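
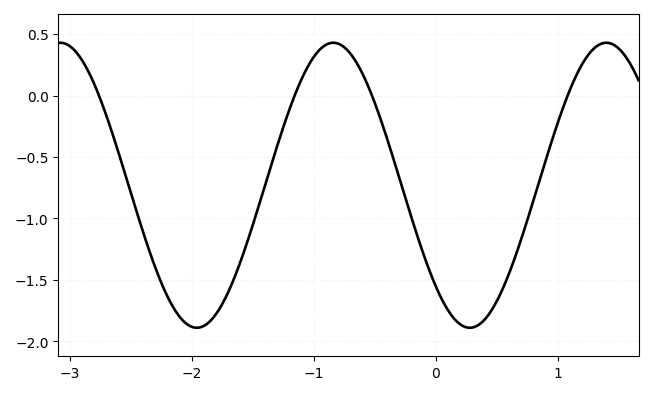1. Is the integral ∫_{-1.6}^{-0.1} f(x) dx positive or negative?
negative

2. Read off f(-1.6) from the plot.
-1.35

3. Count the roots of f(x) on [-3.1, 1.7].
4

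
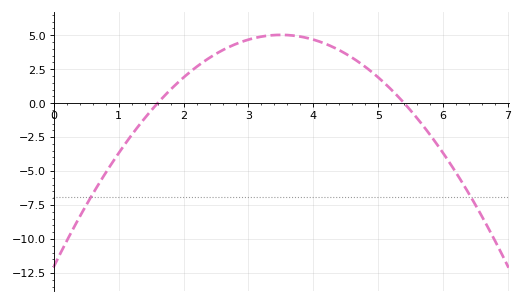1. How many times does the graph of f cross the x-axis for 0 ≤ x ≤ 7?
2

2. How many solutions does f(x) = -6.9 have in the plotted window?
2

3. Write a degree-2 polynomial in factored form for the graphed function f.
y = -1.39(x - 1.6)(x - 5.4)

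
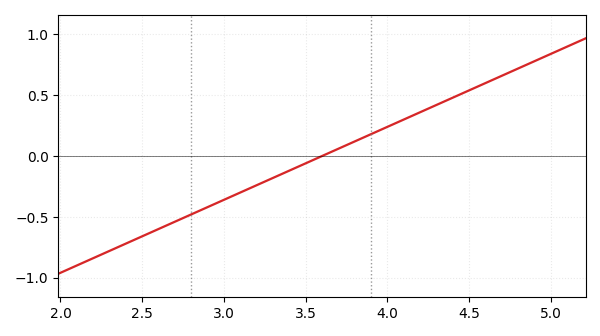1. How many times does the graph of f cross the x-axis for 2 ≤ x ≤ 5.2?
1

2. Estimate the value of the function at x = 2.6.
-0.6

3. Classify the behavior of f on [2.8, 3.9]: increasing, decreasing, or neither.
increasing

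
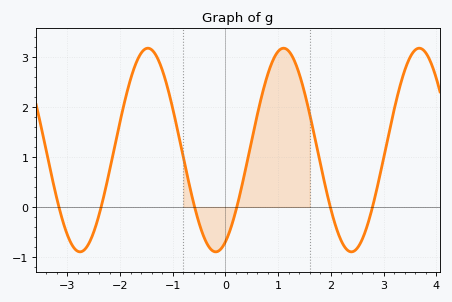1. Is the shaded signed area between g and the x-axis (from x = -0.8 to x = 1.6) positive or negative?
positive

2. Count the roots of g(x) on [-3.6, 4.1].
6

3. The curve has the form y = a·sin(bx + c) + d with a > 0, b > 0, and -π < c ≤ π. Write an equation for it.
y = 2.04sin(2.44x - 1.12) + 1.14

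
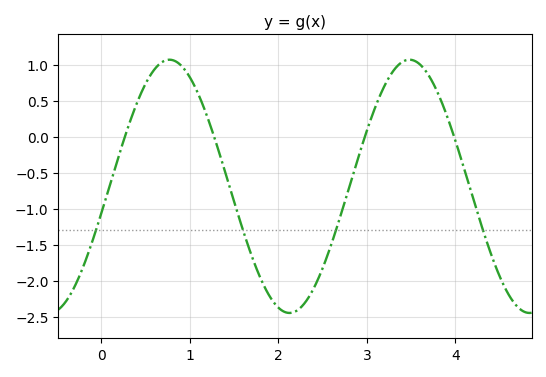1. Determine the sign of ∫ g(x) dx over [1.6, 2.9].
negative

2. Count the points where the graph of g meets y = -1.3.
4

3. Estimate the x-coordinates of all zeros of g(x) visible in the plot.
0.269, 1.28, 2.98, 3.98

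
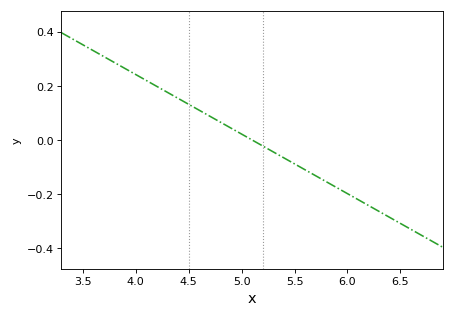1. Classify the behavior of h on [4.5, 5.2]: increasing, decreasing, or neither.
decreasing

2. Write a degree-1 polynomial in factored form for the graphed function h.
y = -0.22(x - 5.1)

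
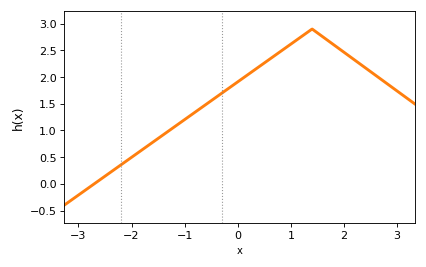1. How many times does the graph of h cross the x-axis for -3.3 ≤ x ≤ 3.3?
1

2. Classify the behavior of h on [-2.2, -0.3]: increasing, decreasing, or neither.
increasing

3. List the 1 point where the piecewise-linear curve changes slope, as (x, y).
(1.4, 2.9)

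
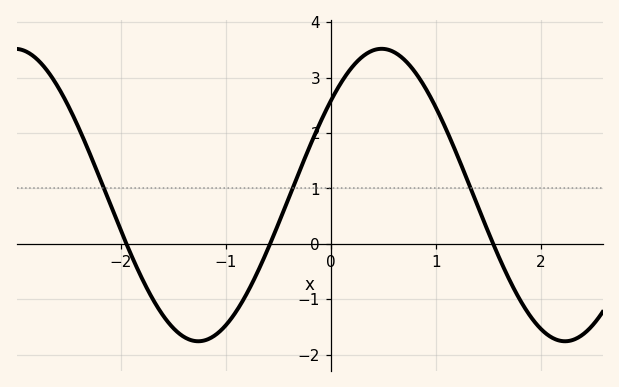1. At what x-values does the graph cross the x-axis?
-1.94, -0.577, 1.55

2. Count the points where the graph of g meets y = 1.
3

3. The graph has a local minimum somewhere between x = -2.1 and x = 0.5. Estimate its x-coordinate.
-1.26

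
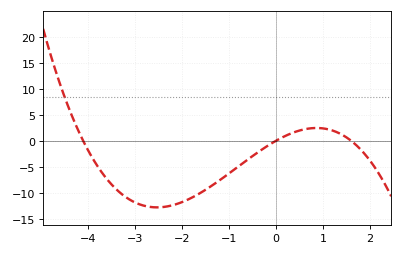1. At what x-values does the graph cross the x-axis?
-4.1, 0, 1.6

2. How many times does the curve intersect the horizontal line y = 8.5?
1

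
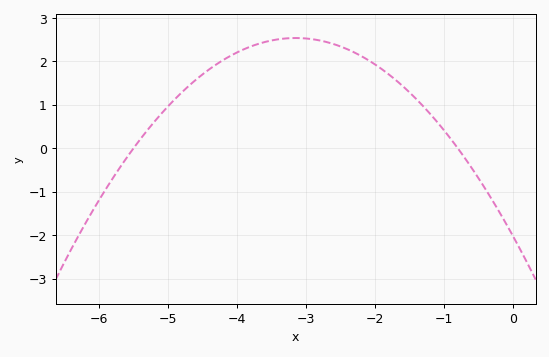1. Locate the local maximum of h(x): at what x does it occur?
-3.15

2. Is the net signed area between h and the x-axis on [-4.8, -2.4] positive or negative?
positive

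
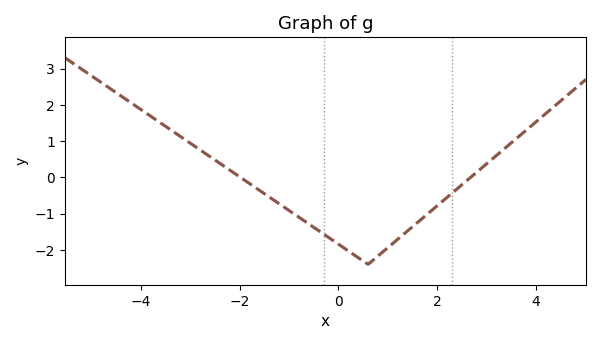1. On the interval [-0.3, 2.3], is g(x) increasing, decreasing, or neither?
neither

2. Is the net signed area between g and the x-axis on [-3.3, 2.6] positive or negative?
negative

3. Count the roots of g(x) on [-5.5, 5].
2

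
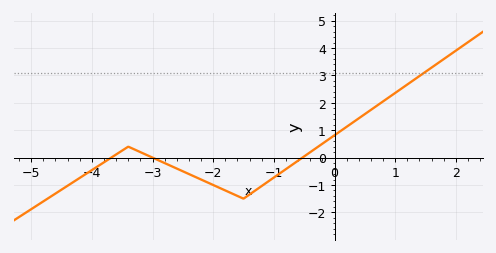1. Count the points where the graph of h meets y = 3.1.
1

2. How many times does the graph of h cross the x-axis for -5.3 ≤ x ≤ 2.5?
3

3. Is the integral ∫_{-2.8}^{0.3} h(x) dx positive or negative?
negative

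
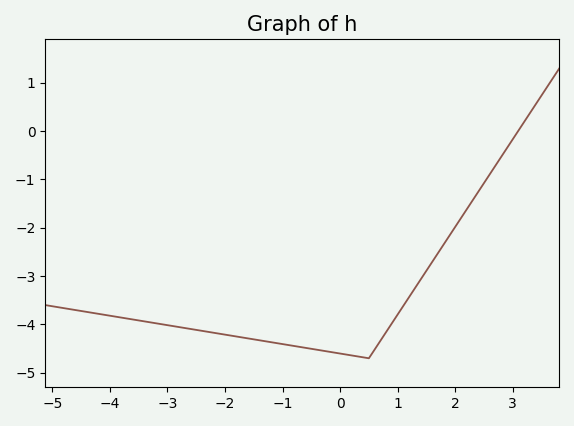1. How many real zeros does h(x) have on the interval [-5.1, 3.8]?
1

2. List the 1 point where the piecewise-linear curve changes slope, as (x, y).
(0.5, -4.7)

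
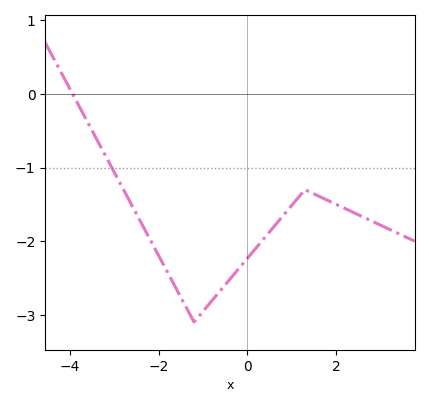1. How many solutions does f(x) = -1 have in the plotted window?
1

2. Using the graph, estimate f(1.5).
-1.4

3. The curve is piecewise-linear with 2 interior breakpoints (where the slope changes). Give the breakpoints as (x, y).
(-1.2, -3.1); (1.3, -1.3)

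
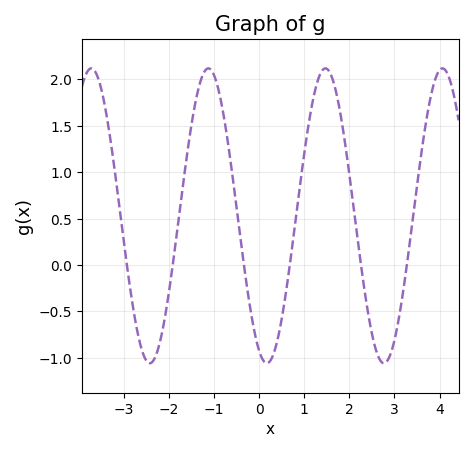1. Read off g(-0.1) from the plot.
-0.734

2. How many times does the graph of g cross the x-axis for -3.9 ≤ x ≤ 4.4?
6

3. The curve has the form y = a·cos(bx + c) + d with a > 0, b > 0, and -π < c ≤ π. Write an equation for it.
y = 1.59cos(2.42x + 2.73) + 0.53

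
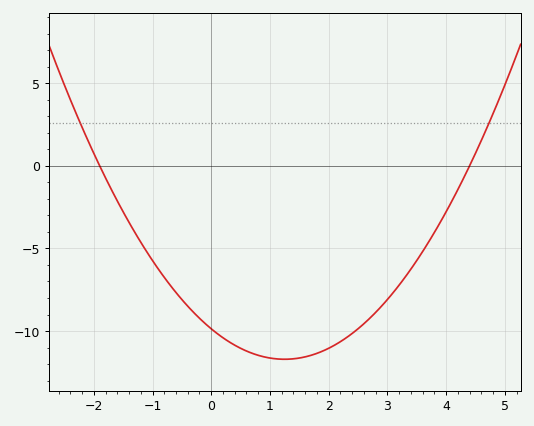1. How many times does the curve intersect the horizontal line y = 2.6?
2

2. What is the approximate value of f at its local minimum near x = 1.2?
-11.5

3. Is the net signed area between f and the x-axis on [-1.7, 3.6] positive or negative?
negative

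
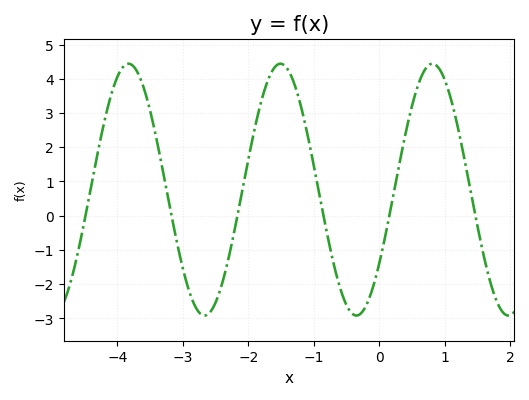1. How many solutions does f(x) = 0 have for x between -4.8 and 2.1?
6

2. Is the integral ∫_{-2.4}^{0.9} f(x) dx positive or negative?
positive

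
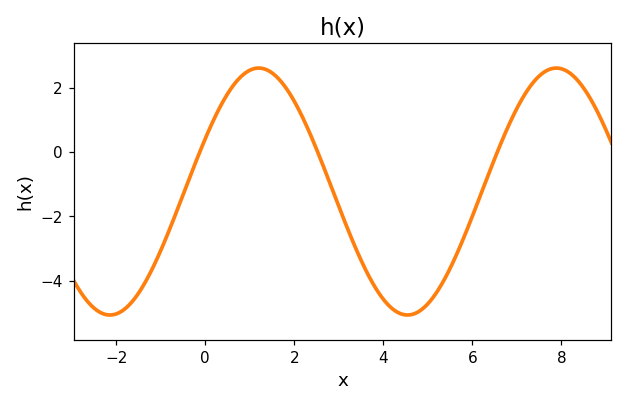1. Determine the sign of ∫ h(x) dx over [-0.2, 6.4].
negative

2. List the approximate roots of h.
-0.2, 2.6, 6.6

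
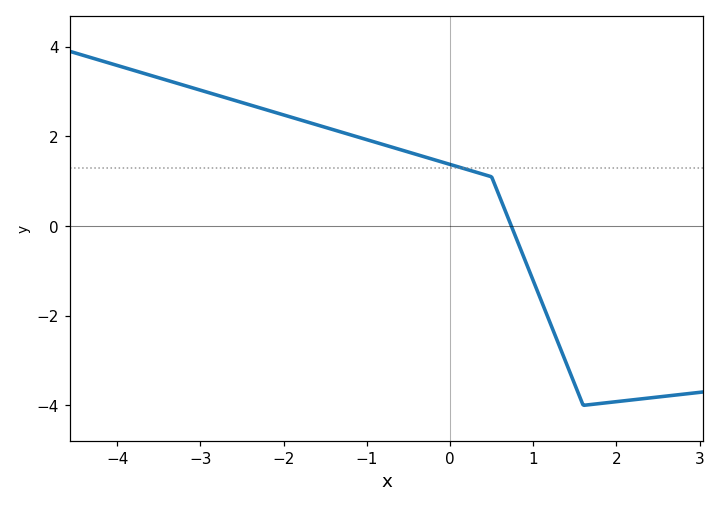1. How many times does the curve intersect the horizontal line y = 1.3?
1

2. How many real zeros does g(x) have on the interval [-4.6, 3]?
1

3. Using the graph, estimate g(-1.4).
2.2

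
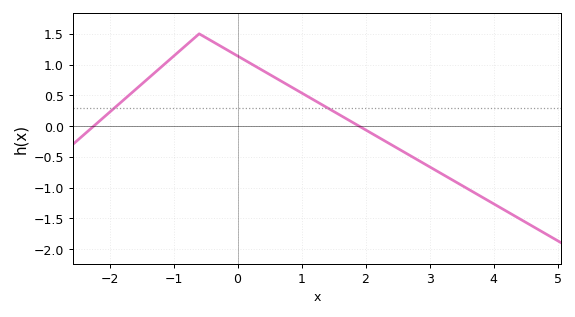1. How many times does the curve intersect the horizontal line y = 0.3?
2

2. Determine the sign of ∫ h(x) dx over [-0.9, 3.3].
positive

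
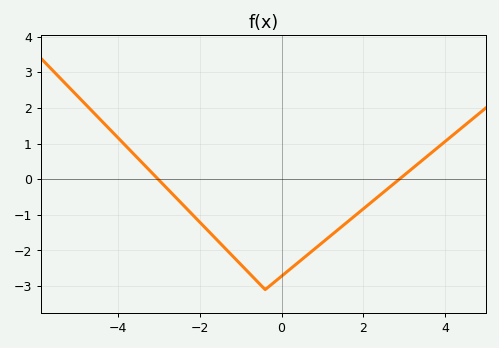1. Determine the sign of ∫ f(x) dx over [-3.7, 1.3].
negative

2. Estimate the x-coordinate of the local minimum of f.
-0.4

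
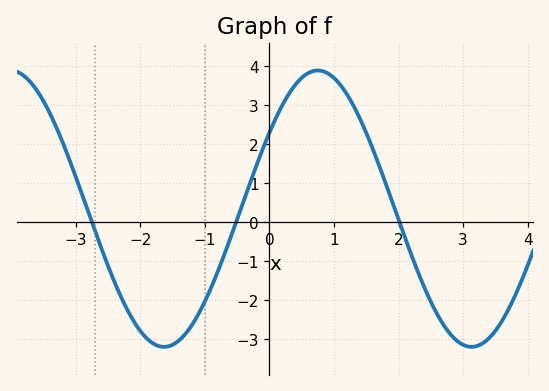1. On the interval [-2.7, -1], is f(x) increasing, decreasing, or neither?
neither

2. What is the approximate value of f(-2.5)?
-1.12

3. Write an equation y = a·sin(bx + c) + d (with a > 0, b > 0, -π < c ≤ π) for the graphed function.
y = 3.55sin(1.32x + 0.582) + 0.34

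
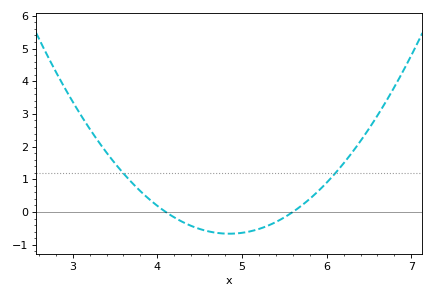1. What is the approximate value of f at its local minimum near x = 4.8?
-0.664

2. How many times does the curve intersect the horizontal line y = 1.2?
2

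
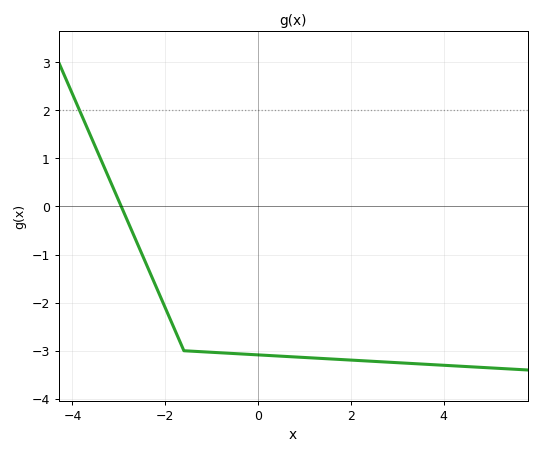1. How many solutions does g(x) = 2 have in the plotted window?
1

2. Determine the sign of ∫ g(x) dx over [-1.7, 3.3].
negative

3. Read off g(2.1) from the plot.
-3.2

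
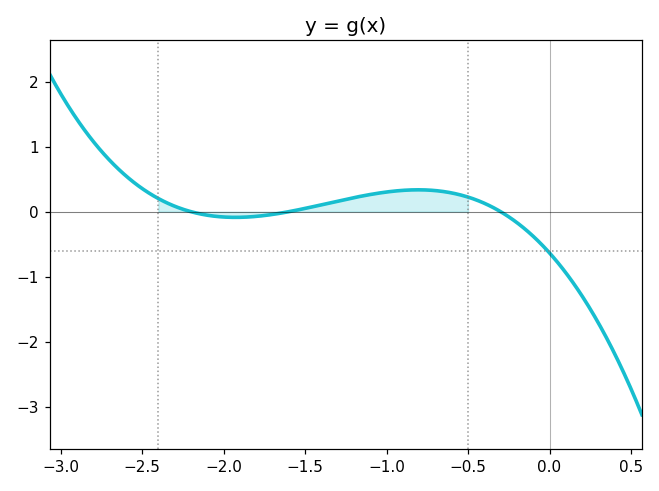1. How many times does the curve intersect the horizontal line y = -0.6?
1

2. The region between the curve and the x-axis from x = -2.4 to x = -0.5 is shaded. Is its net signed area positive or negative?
positive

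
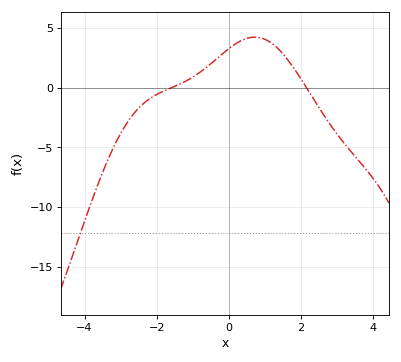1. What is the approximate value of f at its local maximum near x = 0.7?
4.25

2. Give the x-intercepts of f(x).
-1.59, 2.16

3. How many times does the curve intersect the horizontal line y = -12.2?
1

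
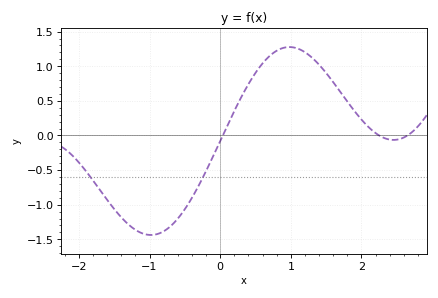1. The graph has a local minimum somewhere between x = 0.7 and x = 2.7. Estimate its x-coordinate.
2.5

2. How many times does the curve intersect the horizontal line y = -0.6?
2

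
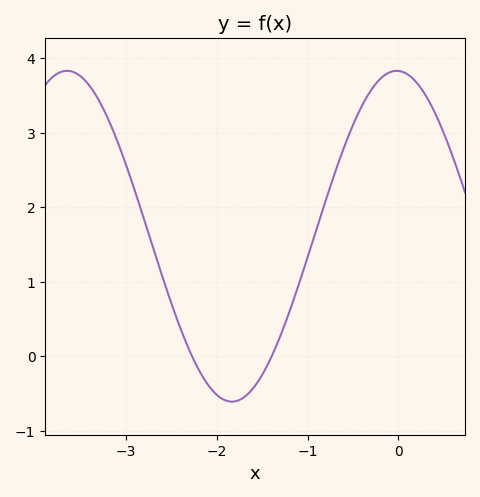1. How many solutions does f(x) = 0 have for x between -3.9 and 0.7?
2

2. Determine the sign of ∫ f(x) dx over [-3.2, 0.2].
positive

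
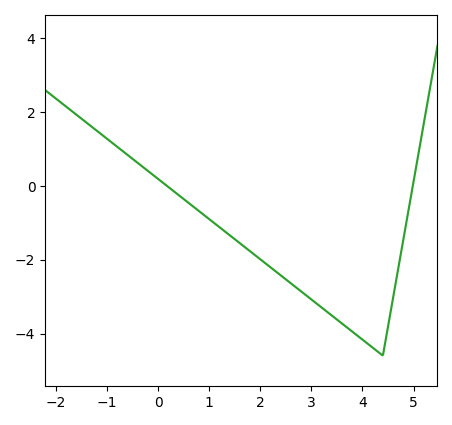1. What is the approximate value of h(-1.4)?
1.8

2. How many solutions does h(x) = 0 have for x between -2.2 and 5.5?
2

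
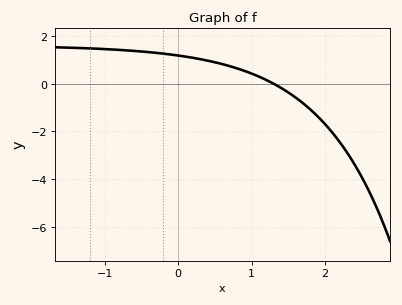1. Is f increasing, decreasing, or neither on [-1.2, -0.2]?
decreasing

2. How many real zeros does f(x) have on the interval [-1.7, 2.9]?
1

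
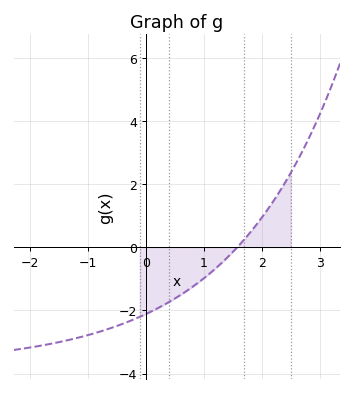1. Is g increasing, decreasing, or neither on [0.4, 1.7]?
increasing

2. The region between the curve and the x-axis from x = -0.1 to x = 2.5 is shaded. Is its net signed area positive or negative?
negative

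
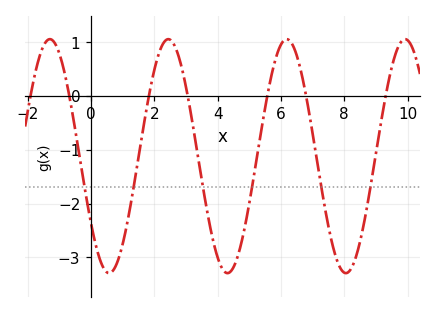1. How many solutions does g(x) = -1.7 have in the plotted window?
6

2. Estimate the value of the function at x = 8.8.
-1.79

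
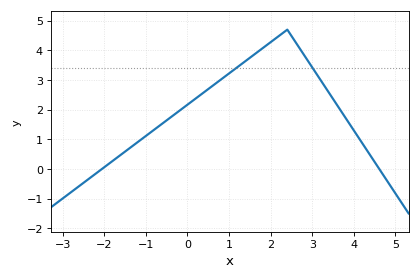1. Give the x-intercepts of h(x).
-2, 4.6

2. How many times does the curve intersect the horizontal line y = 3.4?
2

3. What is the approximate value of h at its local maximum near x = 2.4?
4.7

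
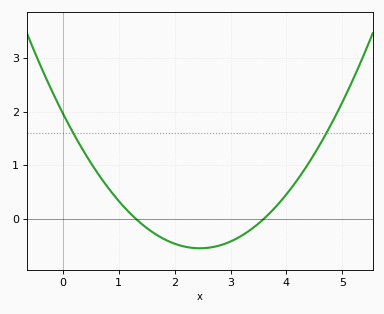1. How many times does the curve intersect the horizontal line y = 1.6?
2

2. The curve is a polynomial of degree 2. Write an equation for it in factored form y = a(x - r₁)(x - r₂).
y = 0.42(x - 1.3)(x - 3.6)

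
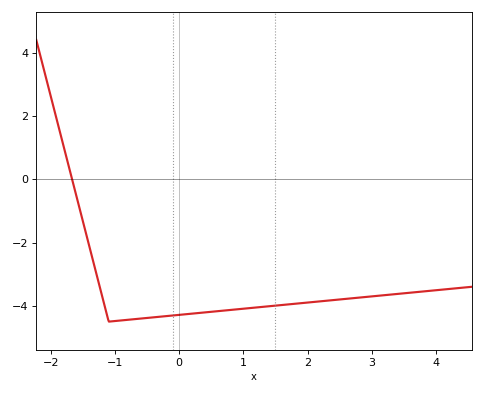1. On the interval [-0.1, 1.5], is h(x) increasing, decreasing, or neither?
increasing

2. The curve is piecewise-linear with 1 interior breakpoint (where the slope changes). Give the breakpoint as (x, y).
(-1.1, -4.5)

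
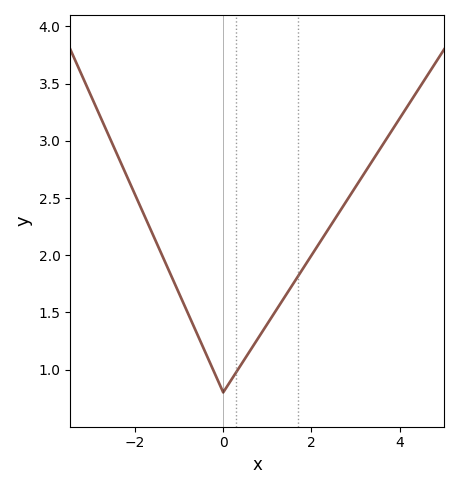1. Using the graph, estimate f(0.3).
1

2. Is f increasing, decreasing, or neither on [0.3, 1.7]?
increasing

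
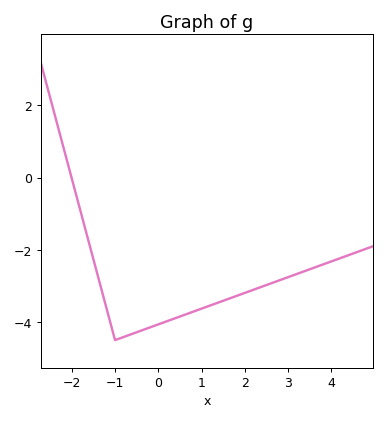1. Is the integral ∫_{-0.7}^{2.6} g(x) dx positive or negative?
negative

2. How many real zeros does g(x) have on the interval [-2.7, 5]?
1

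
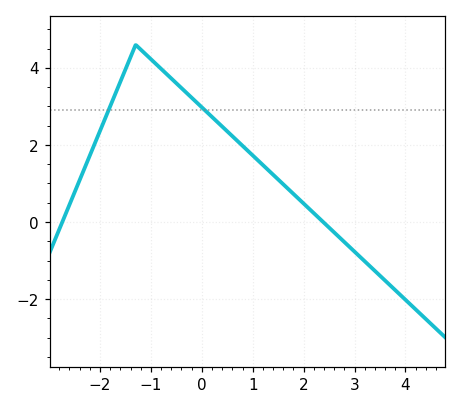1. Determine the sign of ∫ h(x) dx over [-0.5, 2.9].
positive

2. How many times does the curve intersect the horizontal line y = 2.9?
2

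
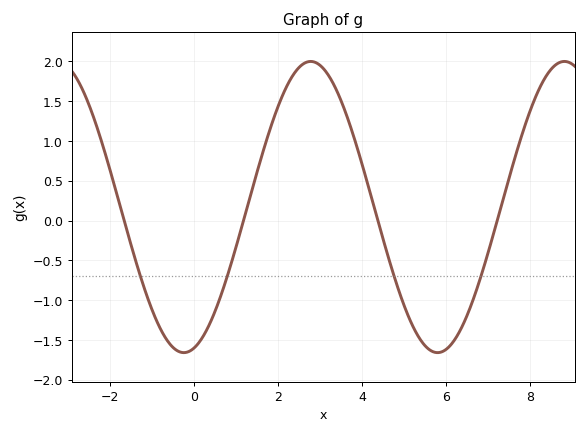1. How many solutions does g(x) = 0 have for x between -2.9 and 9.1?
4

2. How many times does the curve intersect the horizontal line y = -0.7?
4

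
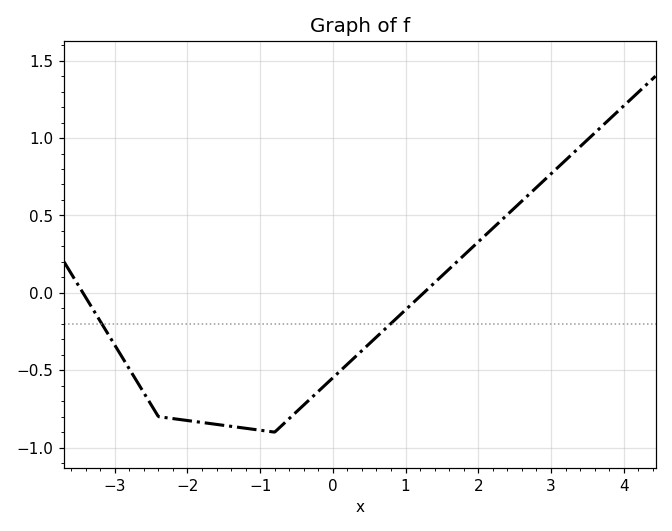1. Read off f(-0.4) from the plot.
-0.7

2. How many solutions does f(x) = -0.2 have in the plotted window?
2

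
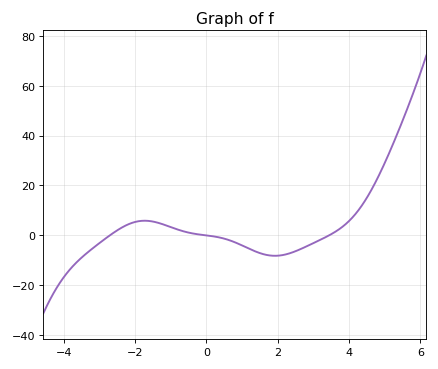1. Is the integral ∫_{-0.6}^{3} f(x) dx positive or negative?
negative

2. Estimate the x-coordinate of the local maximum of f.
-1.73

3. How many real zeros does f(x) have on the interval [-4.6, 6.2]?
3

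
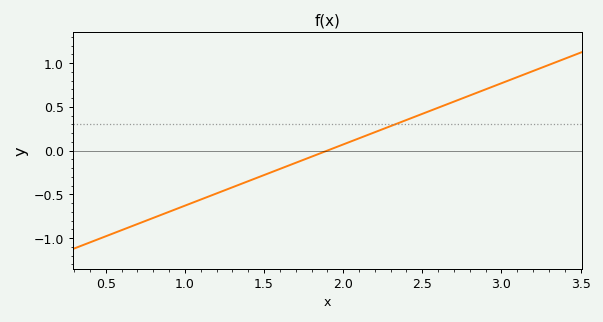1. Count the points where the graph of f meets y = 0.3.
1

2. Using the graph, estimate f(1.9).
0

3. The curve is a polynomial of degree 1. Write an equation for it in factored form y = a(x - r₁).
y = 0.7(x - 1.9)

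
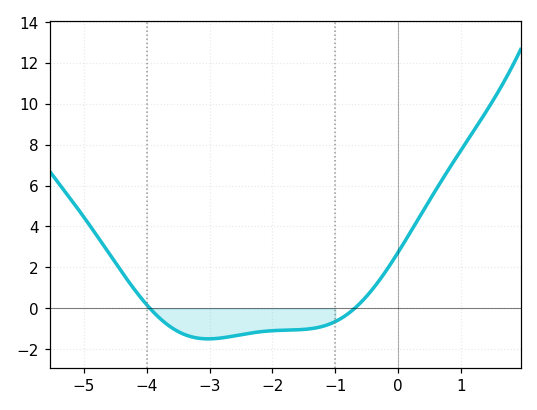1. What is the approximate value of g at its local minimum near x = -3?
-1.49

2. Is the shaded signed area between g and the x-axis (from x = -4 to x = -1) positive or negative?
negative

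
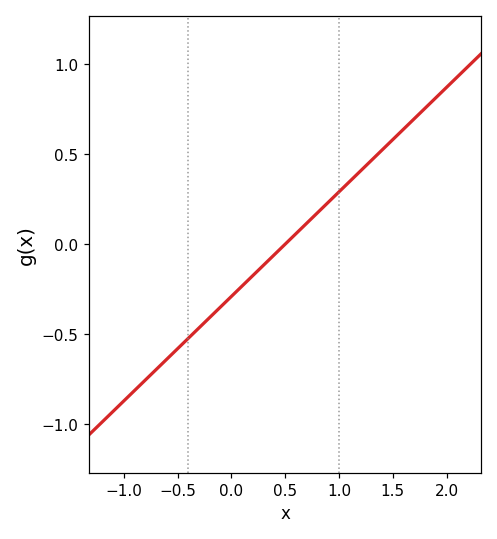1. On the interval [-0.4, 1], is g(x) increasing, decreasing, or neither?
increasing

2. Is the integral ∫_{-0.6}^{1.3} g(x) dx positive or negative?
negative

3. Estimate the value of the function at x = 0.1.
-0.232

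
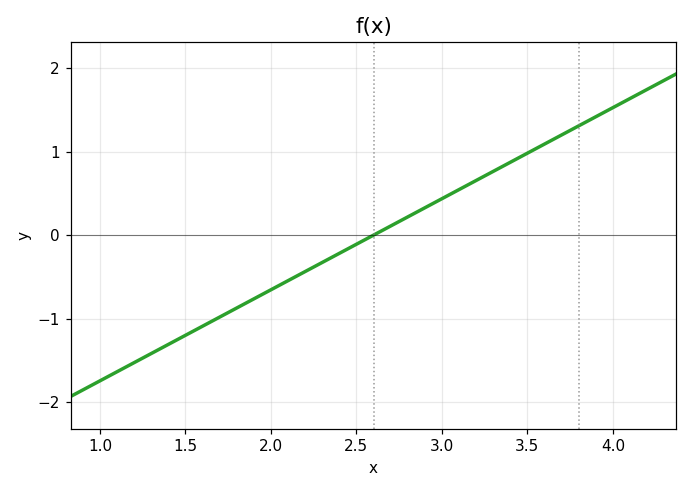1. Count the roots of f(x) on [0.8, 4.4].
1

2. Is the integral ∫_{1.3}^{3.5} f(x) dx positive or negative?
negative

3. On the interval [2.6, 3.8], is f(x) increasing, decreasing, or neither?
increasing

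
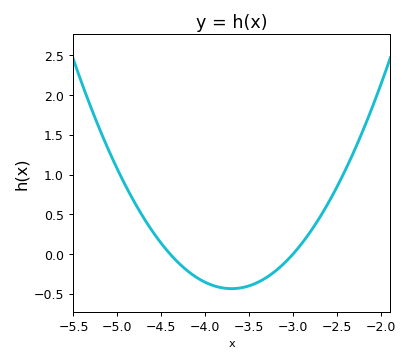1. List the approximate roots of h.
-4.4, -3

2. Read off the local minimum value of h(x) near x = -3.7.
-0.45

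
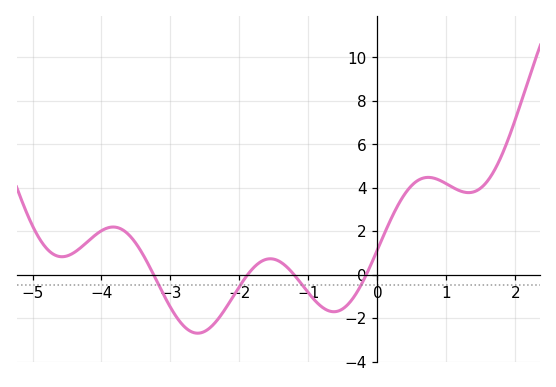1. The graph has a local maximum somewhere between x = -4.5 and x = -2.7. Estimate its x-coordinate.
-3.83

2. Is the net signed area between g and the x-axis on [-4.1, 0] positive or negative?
negative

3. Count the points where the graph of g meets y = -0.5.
4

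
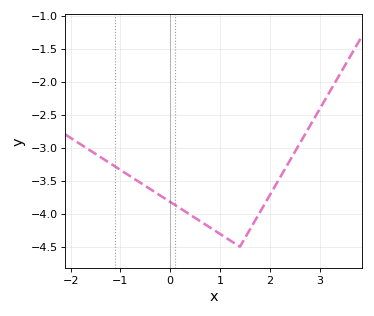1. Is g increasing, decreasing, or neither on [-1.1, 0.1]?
decreasing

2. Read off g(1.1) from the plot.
-4.35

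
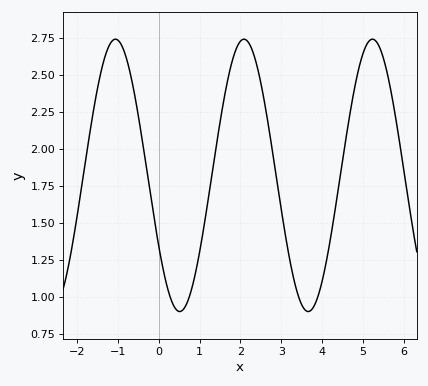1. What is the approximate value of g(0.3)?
1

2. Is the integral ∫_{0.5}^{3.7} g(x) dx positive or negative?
positive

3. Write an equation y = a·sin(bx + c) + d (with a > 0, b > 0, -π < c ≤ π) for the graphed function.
y = 0.92sin(2x - 2.6) + 1.82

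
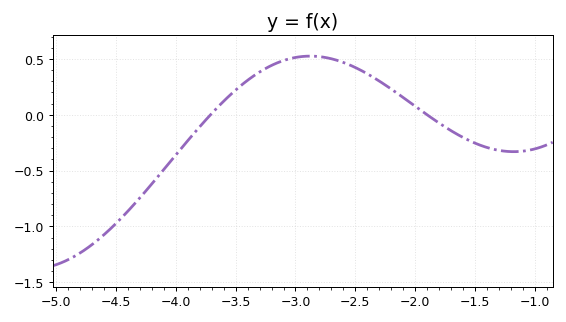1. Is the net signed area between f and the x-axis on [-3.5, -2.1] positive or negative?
positive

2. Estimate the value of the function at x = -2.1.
0.154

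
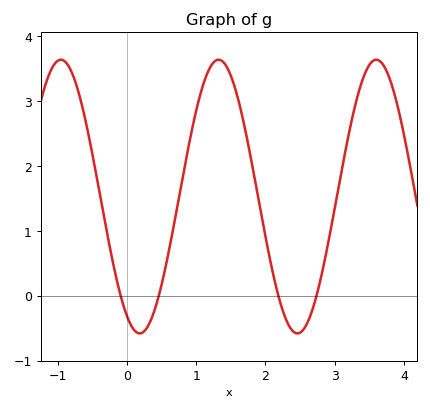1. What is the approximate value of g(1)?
2.85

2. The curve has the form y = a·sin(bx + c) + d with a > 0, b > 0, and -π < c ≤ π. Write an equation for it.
y = 2.11sin(2.76x - 2.08) + 1.53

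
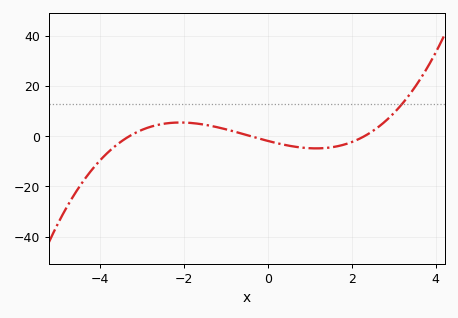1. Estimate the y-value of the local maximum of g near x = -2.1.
6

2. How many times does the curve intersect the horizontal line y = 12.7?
1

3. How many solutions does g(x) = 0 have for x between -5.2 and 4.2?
3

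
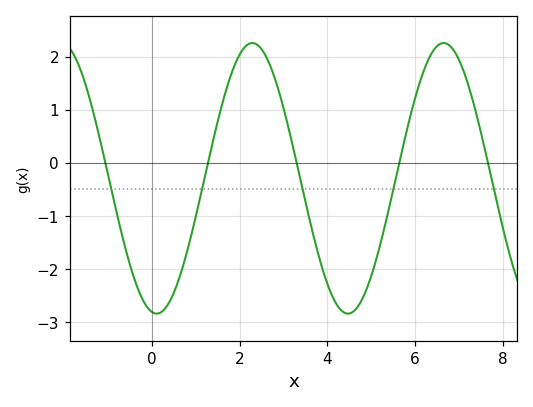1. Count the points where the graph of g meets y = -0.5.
5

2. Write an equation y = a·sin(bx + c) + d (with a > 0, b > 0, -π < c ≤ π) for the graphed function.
y = 2.55sin(1.44x - 1.73) - 0.29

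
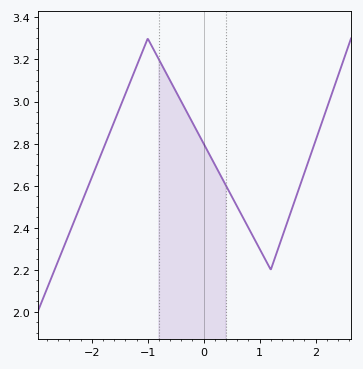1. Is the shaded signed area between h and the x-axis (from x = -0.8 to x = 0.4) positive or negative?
positive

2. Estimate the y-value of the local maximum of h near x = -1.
3.3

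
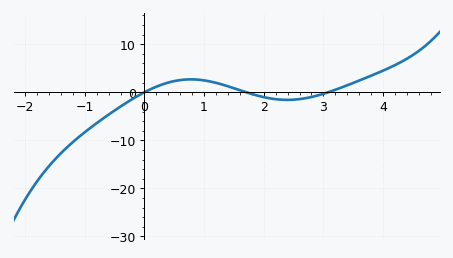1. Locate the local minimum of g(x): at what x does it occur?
2.4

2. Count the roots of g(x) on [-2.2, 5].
3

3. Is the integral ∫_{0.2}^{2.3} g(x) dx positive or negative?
positive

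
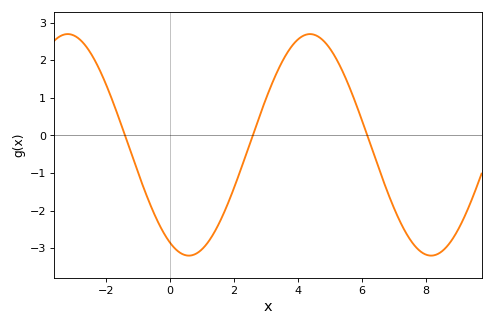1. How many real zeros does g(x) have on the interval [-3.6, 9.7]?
3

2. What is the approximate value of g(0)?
-2.84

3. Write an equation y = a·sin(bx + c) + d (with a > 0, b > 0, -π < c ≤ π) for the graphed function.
y = 2.95sin(0.83x - 2.07) - 0.25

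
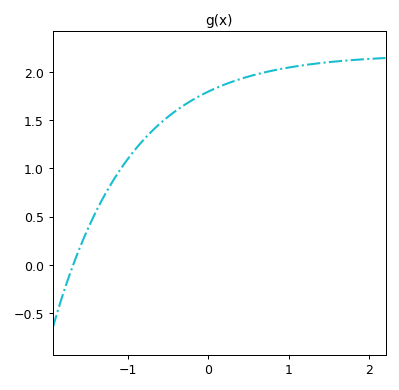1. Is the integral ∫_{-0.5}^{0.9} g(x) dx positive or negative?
positive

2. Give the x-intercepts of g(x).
-1.7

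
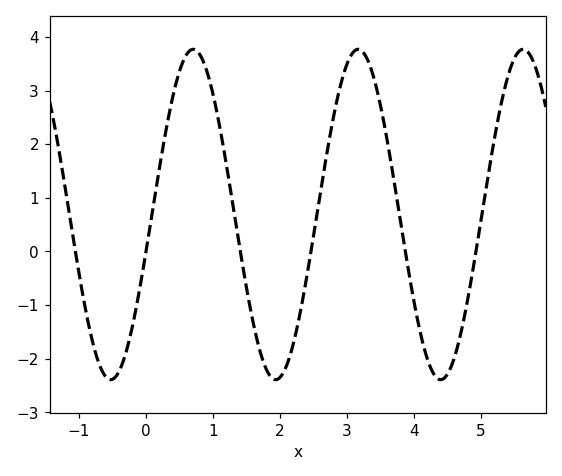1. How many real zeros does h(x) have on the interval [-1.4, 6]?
6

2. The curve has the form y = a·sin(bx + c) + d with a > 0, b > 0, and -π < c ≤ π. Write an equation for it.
y = 3.08sin(2.55x - 0.23) + 0.69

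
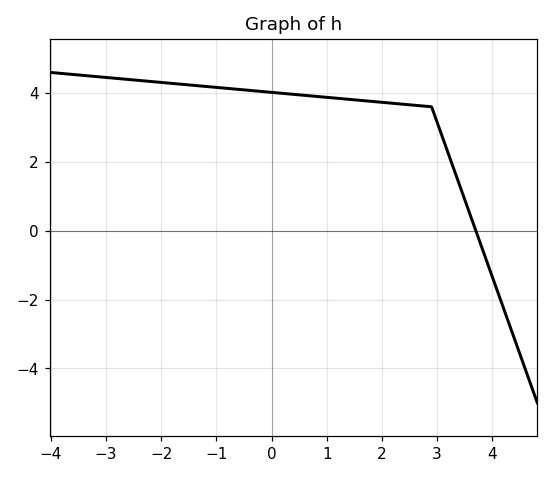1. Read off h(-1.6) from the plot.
4.2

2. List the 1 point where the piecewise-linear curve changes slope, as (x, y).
(2.9, 3.6)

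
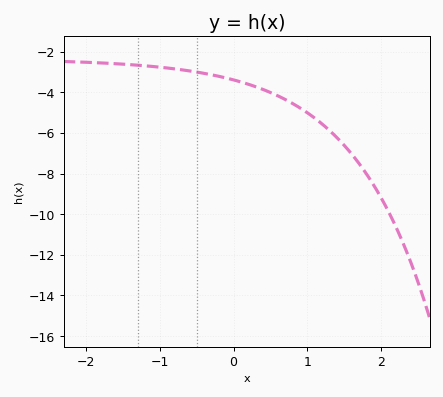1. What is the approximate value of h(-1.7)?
-2.57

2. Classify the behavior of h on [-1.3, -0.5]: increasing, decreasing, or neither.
decreasing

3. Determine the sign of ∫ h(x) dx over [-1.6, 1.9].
negative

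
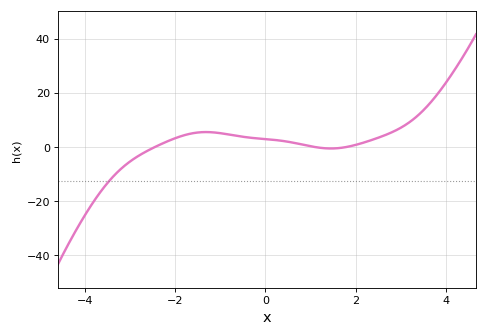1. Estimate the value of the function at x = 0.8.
0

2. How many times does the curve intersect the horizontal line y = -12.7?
1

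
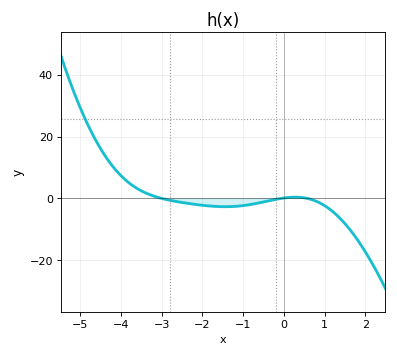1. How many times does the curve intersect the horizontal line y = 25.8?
1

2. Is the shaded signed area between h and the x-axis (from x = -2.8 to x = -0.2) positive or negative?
negative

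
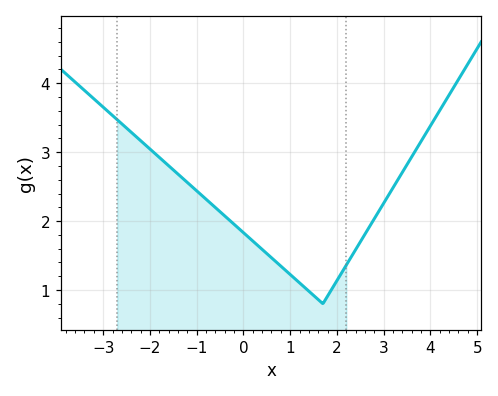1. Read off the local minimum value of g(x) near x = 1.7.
0.802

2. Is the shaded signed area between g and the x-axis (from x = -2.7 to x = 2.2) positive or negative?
positive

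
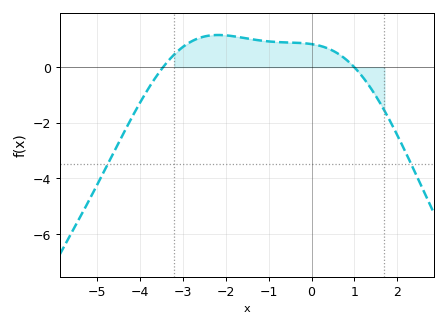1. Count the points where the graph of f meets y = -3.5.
2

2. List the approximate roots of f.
-3.46, 0.996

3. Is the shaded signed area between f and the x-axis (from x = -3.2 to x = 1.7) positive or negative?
positive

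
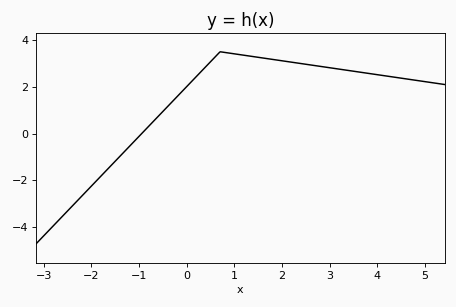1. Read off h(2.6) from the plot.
2.94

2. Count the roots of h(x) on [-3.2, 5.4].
1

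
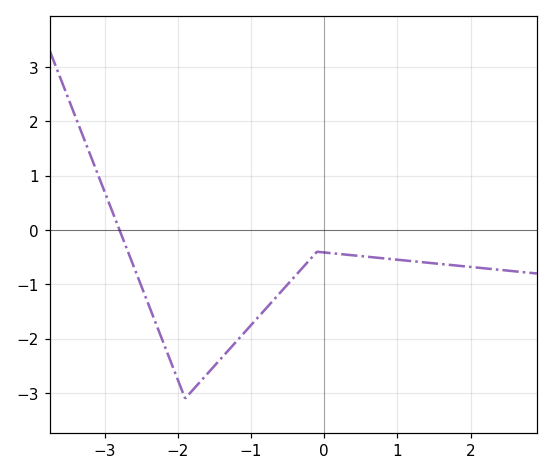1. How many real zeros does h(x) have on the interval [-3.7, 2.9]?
1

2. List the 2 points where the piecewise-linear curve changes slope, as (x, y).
(-1.9, -3.1); (-0.1, -0.4)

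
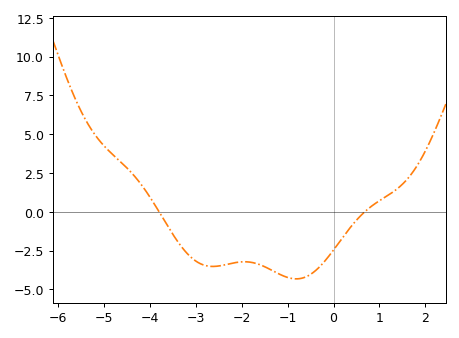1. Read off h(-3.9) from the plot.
0.4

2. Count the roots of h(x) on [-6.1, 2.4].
2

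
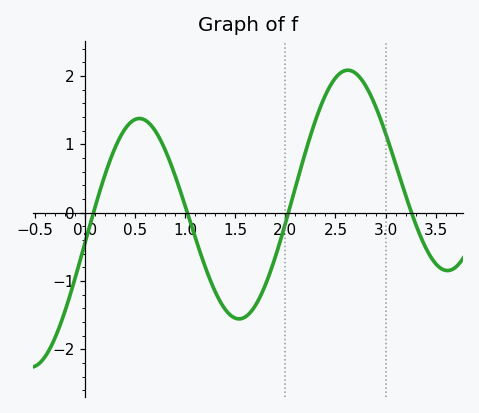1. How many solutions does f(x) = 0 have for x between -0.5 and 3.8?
4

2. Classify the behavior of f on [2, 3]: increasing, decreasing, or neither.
neither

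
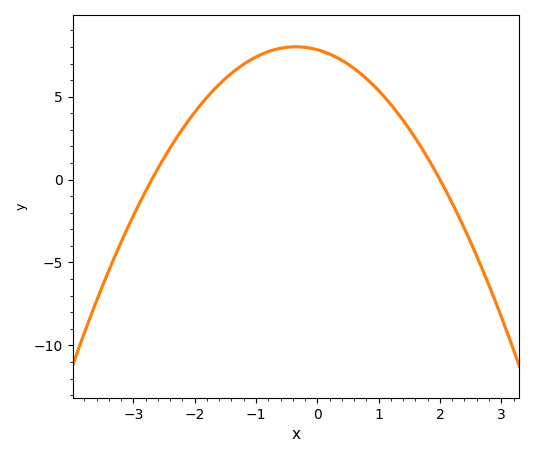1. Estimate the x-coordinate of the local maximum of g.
-0.35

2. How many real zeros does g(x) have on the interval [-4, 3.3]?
2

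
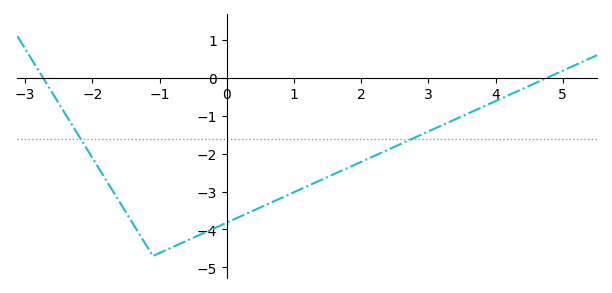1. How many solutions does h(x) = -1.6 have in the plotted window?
2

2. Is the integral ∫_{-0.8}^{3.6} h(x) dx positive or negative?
negative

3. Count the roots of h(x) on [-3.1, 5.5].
2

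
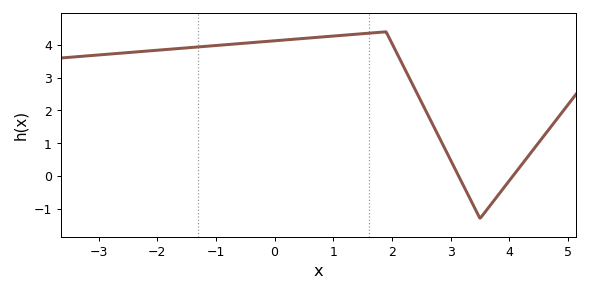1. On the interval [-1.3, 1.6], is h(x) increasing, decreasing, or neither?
increasing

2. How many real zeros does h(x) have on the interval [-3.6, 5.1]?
2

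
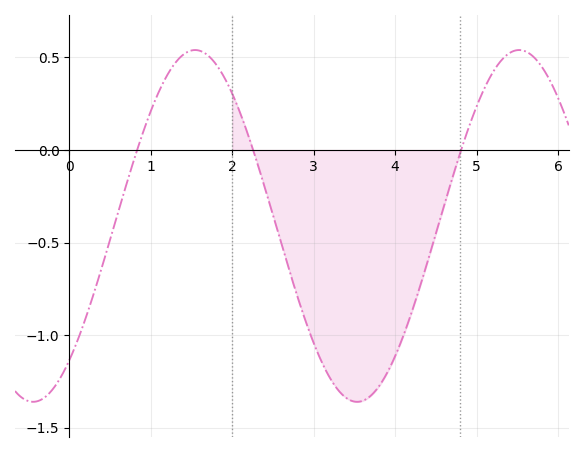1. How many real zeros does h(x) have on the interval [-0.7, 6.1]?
3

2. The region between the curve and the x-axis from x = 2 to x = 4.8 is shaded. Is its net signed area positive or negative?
negative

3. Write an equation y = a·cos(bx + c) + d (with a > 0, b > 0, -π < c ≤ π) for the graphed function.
y = 0.95cos(1.6x - 2.4) - 0.41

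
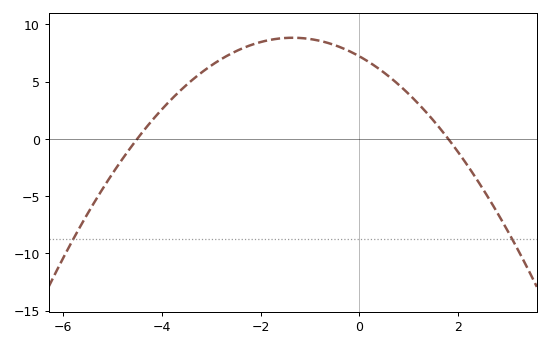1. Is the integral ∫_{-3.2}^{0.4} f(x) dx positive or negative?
positive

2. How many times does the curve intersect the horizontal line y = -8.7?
2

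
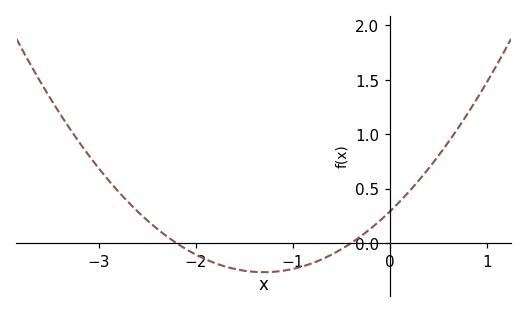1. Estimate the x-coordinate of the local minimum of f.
-1.3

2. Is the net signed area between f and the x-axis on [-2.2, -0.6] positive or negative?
negative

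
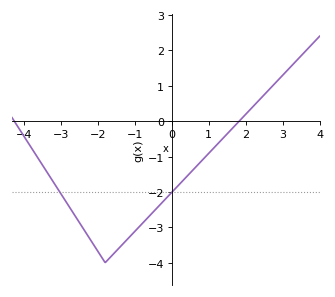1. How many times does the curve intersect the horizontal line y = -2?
2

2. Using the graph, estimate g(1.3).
-0.58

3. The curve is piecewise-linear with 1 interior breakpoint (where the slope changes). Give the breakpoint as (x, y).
(-1.8, -4)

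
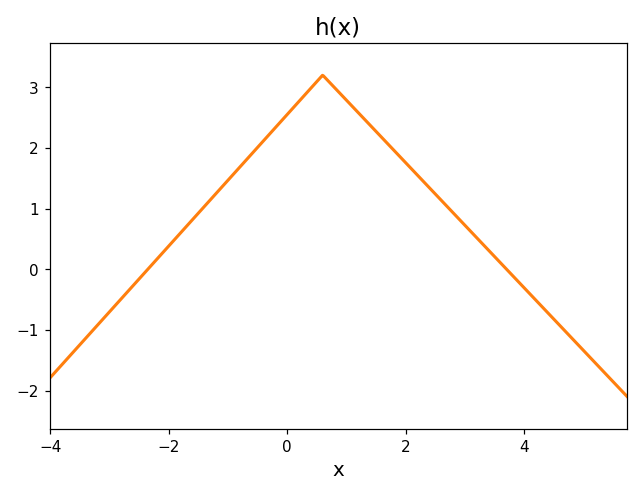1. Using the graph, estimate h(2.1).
1.7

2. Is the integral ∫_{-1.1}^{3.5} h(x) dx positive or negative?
positive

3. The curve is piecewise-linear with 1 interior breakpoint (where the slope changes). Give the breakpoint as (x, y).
(0.6, 3.2)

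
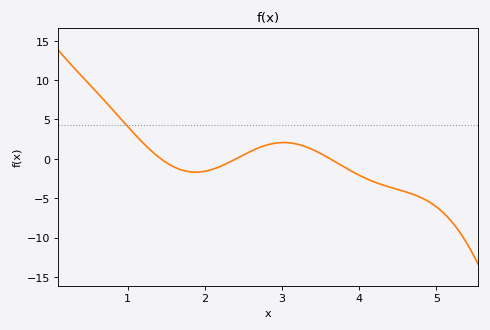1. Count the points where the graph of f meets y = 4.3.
1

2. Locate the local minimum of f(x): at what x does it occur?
1.88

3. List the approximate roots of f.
1.43, 2.4, 3.62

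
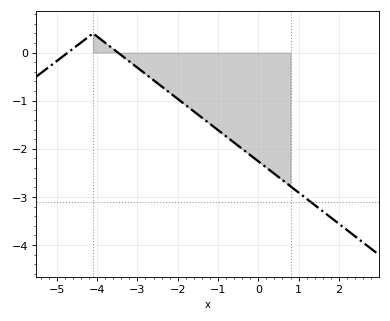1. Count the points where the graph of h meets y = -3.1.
1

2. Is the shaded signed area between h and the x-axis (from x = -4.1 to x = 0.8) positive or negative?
negative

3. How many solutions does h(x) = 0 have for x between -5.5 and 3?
2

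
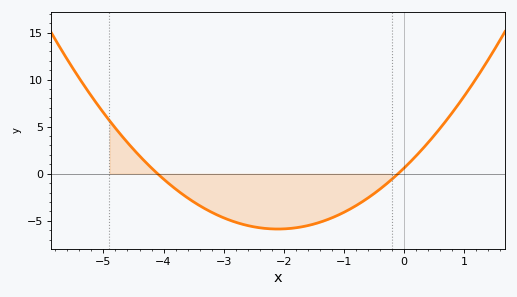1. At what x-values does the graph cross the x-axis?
-4.1, -0.1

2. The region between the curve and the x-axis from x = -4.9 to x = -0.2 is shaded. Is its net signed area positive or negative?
negative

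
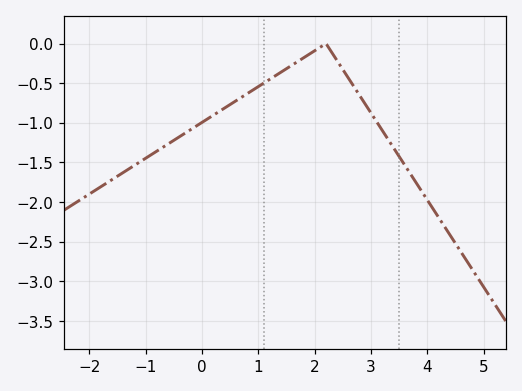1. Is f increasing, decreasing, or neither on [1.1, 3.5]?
neither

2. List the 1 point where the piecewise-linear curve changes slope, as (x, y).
(2.2, 0)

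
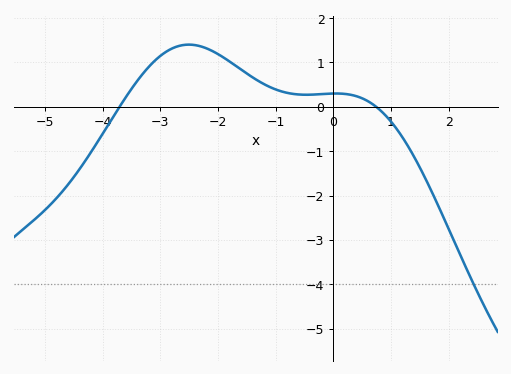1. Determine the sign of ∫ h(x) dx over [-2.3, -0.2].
positive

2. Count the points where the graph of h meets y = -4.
1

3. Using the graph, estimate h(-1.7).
0.931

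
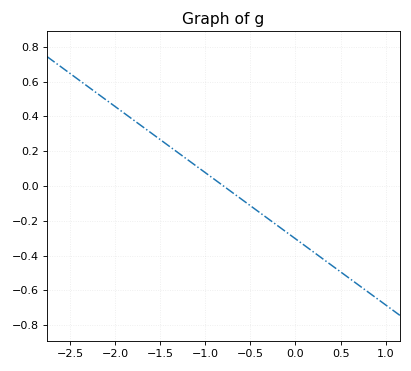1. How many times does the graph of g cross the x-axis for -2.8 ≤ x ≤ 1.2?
1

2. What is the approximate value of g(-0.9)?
0.038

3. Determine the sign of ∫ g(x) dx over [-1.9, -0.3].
positive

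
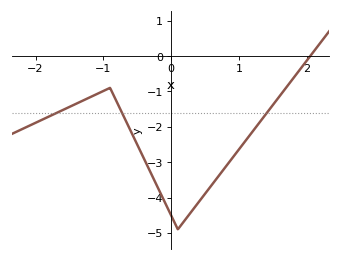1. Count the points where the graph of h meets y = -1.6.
3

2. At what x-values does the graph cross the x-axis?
2.05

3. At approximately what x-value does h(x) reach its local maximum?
-0.901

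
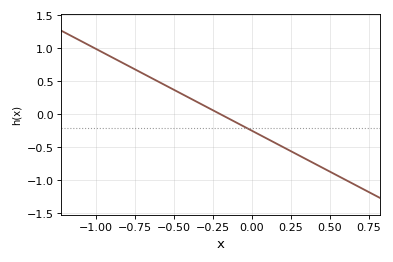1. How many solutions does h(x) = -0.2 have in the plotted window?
1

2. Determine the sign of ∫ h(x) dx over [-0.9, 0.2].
positive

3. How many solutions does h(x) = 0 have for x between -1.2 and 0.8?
1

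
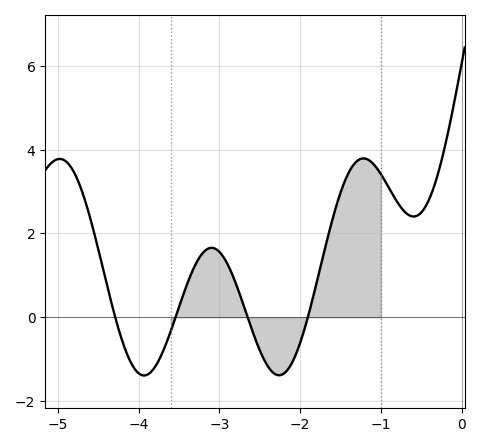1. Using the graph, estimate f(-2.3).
-1.4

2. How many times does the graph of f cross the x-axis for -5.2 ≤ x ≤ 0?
4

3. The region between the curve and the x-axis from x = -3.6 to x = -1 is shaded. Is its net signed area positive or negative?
positive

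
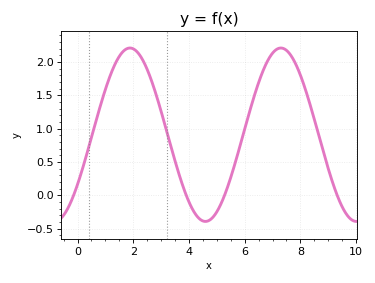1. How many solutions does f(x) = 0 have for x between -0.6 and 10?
4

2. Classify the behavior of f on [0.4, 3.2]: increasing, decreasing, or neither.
neither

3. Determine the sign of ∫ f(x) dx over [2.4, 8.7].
positive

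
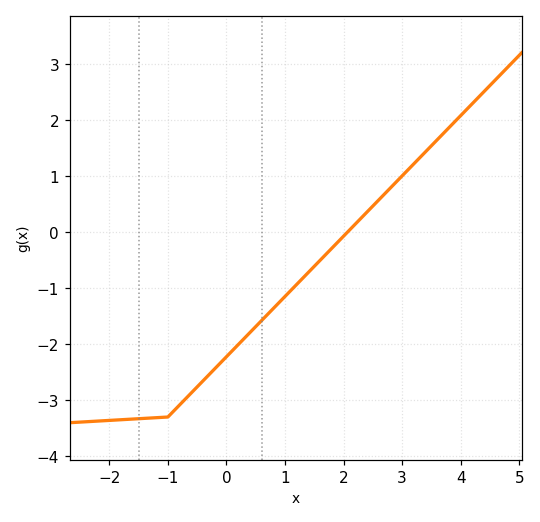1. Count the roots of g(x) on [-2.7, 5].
1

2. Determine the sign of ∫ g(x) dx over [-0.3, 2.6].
negative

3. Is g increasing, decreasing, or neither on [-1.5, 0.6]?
increasing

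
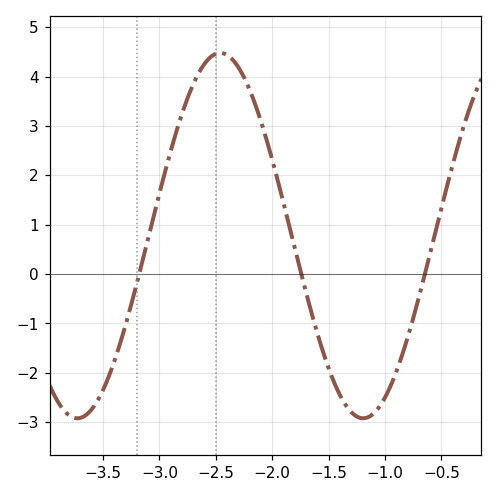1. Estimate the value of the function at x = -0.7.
-0.5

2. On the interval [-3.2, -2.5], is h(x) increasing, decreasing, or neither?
increasing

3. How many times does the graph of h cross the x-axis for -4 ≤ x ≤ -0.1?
3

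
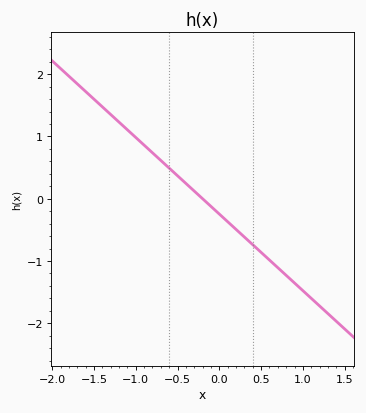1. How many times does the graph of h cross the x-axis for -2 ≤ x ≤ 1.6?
1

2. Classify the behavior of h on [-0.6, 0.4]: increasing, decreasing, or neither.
decreasing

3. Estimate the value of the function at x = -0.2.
0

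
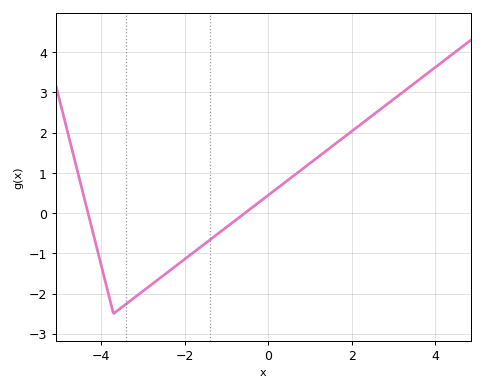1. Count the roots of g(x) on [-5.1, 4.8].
2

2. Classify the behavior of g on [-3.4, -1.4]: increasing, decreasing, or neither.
increasing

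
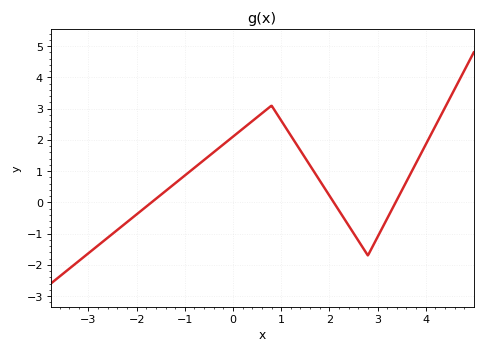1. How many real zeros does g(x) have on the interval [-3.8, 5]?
3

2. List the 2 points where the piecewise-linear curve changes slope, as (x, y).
(0.8, 3.1); (2.8, -1.7)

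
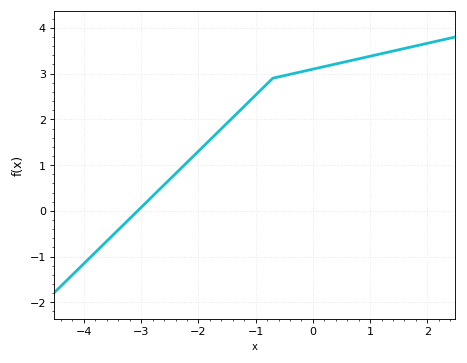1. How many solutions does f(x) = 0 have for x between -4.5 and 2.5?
1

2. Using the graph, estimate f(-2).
1.3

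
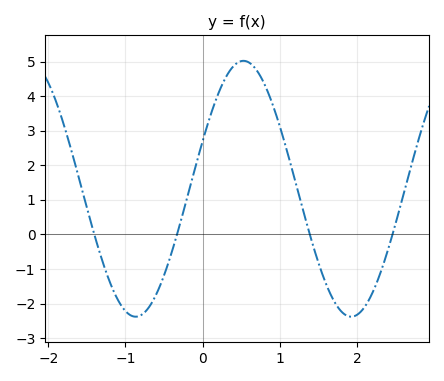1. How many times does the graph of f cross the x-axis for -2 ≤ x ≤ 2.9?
4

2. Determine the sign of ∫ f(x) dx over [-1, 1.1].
positive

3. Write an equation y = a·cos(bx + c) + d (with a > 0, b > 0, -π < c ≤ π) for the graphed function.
y = 3.7cos(2.25x - 1.19) + 1.32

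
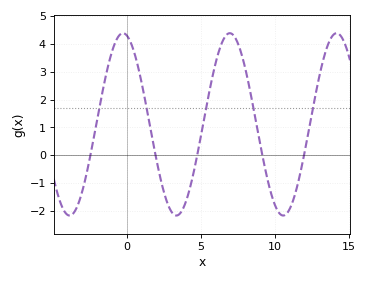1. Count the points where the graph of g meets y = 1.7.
5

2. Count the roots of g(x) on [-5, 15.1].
5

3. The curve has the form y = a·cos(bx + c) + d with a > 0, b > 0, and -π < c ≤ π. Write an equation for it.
y = 3.27cos(0.87x + 0.24) + 1.11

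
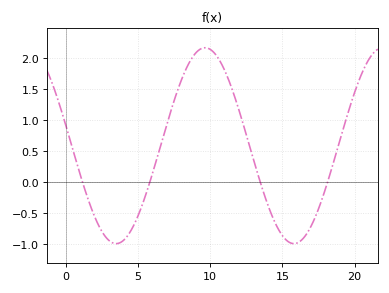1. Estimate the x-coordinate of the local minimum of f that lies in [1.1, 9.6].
3.5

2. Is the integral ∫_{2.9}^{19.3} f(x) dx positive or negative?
positive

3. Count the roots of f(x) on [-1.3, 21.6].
4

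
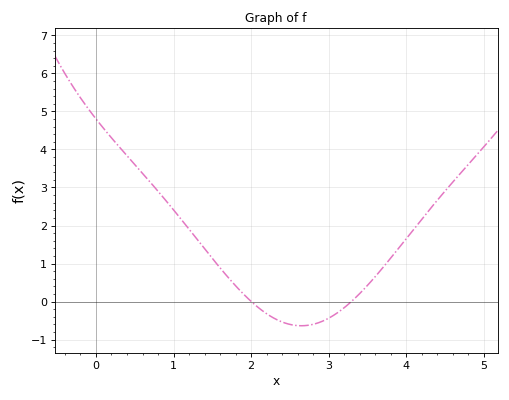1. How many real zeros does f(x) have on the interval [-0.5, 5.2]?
2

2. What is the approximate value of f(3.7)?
0.894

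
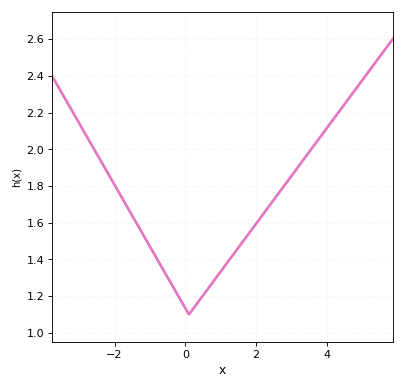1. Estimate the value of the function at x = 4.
2.12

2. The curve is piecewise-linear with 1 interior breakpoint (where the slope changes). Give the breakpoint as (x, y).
(0.1, 1.1)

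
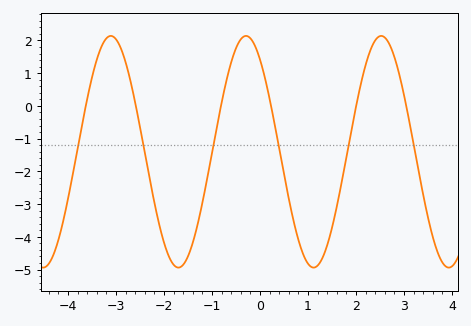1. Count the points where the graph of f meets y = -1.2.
6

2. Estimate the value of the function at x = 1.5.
-3.7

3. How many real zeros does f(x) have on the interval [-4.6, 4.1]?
6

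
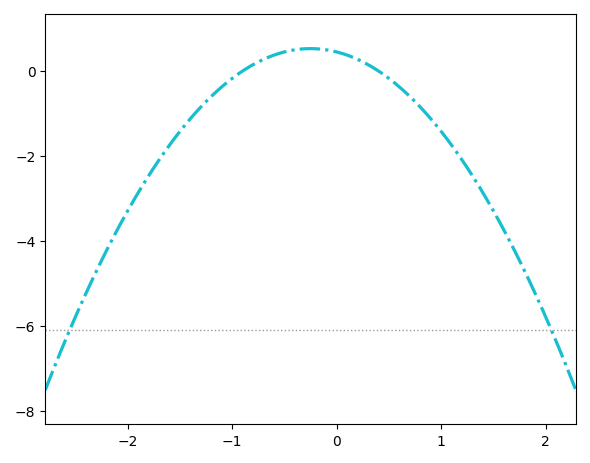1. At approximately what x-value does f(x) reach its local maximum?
-0.25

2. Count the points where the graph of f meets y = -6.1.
2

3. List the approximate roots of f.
-0.9, 0.4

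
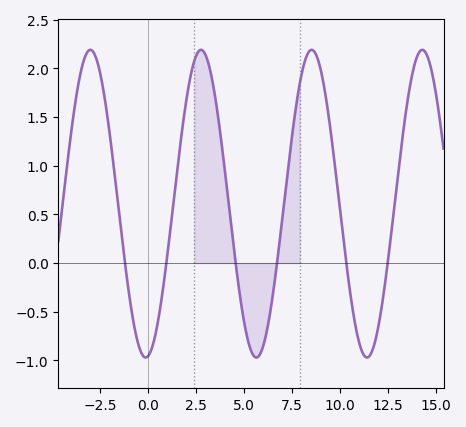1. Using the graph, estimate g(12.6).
0.201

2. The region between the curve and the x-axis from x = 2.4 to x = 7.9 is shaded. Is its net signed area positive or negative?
positive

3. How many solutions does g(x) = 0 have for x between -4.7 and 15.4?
6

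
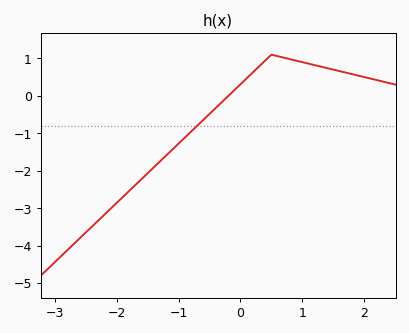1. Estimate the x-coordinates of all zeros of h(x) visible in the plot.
-0.196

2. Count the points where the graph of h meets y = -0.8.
1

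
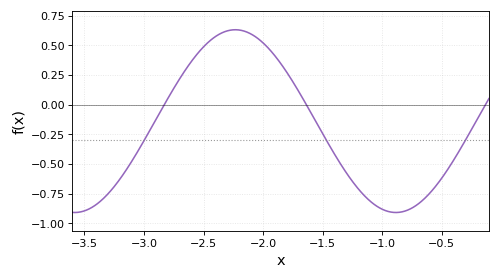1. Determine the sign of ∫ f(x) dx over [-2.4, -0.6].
negative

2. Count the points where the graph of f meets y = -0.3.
3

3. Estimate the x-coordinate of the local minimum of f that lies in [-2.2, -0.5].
-0.886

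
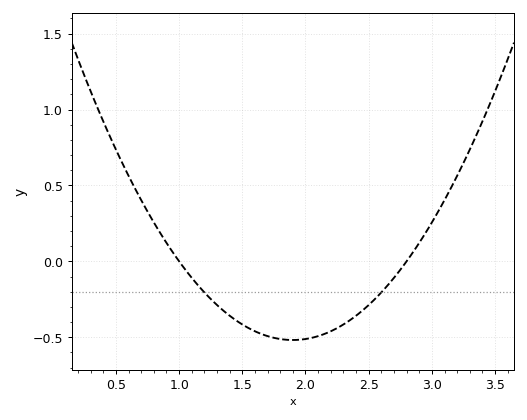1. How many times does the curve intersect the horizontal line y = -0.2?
2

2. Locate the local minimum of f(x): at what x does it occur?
1.9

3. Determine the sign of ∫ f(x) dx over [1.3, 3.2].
negative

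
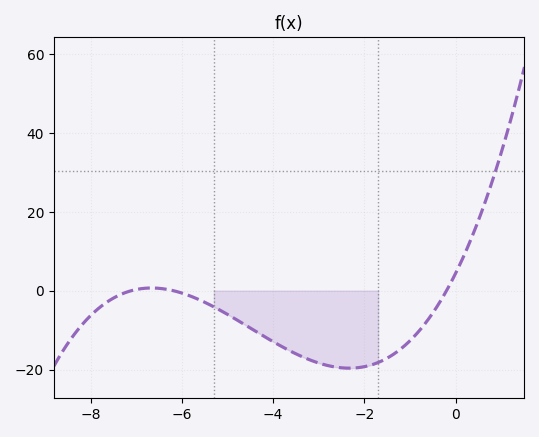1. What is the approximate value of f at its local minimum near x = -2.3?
-20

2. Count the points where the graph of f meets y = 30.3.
1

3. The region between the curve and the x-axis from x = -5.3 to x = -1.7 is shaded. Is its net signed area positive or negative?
negative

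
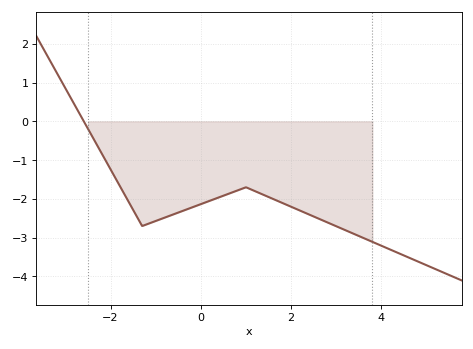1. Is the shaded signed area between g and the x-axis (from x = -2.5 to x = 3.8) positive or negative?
negative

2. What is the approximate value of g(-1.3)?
-2.7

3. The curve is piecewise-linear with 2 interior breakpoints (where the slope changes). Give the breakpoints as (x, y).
(-1.3, -2.7); (1, -1.7)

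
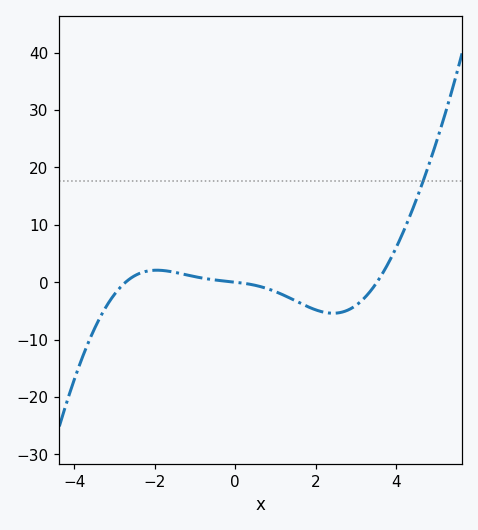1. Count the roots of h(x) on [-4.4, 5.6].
3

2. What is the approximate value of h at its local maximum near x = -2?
2.09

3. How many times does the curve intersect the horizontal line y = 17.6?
1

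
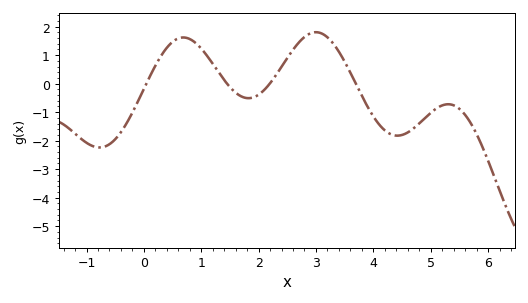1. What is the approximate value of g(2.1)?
-0.2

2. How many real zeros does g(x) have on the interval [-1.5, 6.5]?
4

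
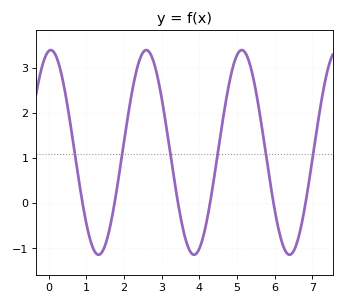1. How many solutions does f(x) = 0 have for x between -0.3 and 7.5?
6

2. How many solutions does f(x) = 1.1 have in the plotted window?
6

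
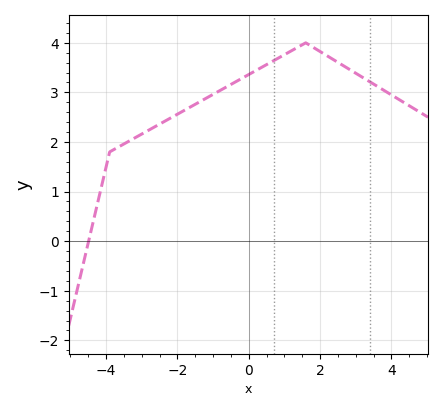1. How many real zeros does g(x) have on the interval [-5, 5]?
1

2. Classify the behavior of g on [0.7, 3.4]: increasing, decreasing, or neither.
neither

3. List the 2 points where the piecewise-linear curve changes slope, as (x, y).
(-3.9, 1.8); (1.6, 4)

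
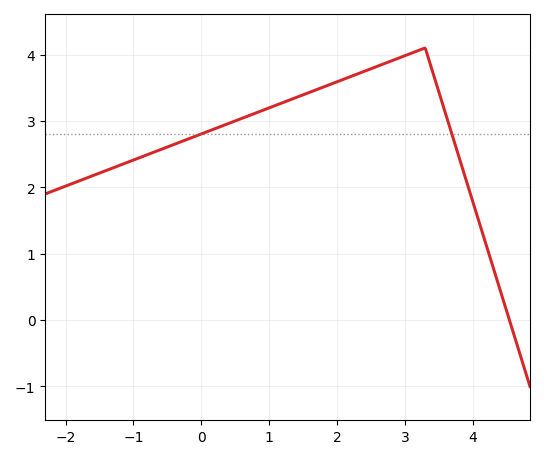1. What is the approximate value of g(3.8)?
2.4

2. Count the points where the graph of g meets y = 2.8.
2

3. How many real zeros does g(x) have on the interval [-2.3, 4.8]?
1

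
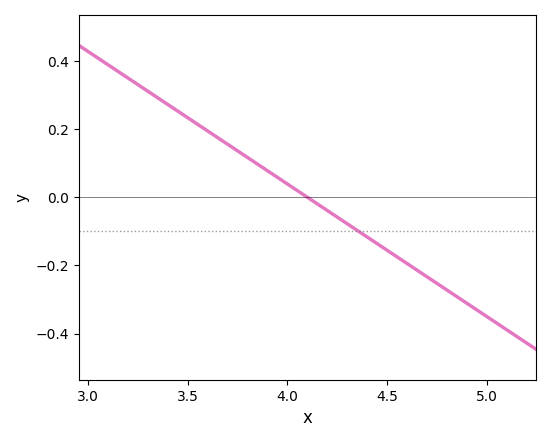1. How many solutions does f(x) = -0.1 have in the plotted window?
1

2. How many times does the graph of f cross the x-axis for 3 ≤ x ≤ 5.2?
1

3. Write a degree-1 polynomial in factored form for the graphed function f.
y = -0.39(x - 4.1)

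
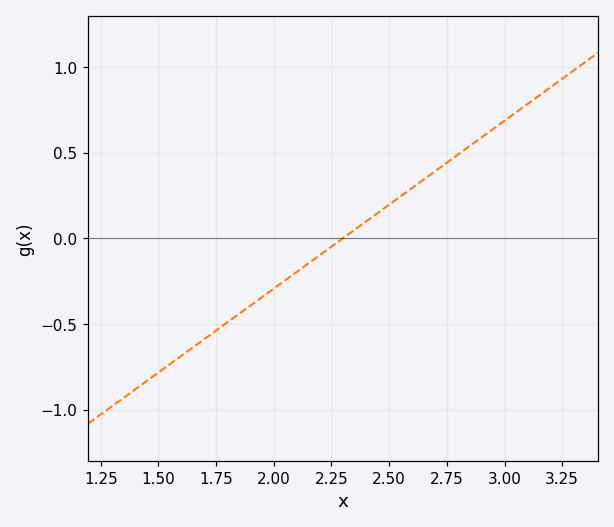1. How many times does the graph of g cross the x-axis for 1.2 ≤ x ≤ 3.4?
1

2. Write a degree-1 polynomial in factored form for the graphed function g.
y = 0.98(x - 2.3)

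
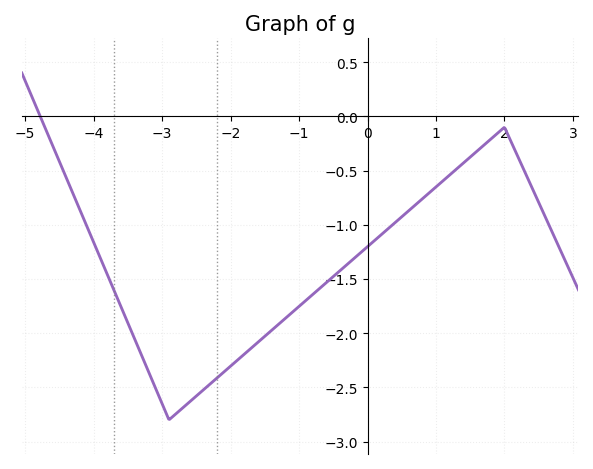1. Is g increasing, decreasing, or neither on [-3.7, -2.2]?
neither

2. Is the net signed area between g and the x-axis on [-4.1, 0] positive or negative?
negative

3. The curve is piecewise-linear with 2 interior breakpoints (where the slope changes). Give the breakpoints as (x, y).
(-2.9, -2.8); (2, -0.1)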